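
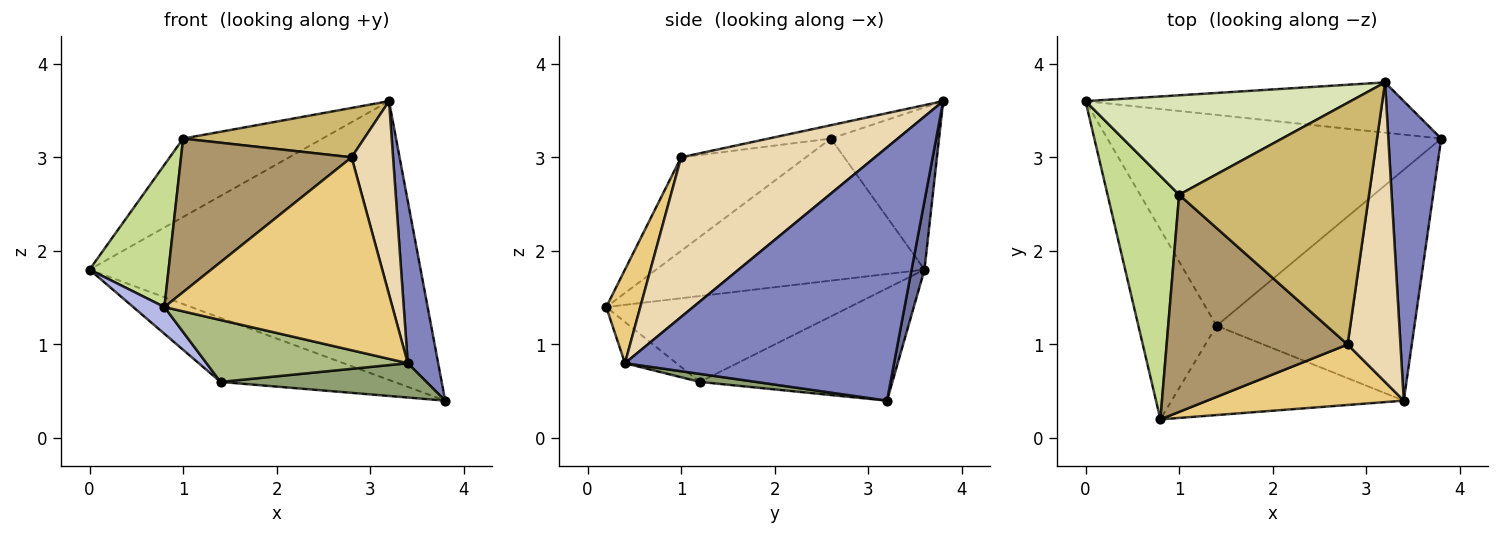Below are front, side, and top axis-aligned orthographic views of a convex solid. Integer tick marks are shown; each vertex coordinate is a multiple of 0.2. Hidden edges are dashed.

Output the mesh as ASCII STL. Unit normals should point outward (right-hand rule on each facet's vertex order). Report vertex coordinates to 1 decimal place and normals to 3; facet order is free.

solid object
 facet normal 0.038 0.983 -0.177
  outer loop
   vertex 3.2 3.8 3.6
   vertex 3.8 3.2 0.4
   vertex 0.0 3.6 1.8
  endloop
 endfacet
 facet normal 0.973 -0.110 0.203
  outer loop
   vertex 3.4 0.4 0.8
   vertex 3.8 3.2 0.4
   vertex 3.2 3.8 3.6
  endloop
 endfacet
 facet normal -0.306 0.277 -0.911
  outer loop
   vertex 1.4 1.2 0.6
   vertex 0.0 3.6 1.8
   vertex 3.8 3.2 0.4
  endloop
 endfacet
 facet normal -0.736 -0.094 -0.670
  outer loop
   vertex 1.4 1.2 0.6
   vertex 0.8 0.2 1.4
   vertex 0.0 3.6 1.8
  endloop
 endfacet
 facet normal 0.040 -0.147 -0.988
  outer loop
   vertex 1.4 1.2 0.6
   vertex 3.8 3.2 0.4
   vertex 3.4 0.4 0.8
  endloop
 endfacet
 facet normal -0.144 -0.564 -0.813
  outer loop
   vertex 1.4 1.2 0.6
   vertex 3.4 0.4 0.8
   vertex 0.8 0.2 1.4
  endloop
 endfacet
 facet normal -0.864 -0.254 0.435
  outer loop
   vertex 1.0 2.6 3.2
   vertex 0.0 3.6 1.8
   vertex 0.8 0.2 1.4
  endloop
 endfacet
 facet normal -0.433 0.558 0.708
  outer loop
   vertex 1.0 2.6 3.2
   vertex 3.2 3.8 3.6
   vertex 0.0 3.6 1.8
  endloop
 endfacet
 facet normal -0.389 -0.532 0.752
  outer loop
   vertex 2.8 1.0 3.0
   vertex 1.0 2.6 3.2
   vertex 0.8 0.2 1.4
  endloop
 endfacet
 facet normal -0.069 -0.200 0.977
  outer loop
   vertex 2.8 1.0 3.0
   vertex 3.2 3.8 3.6
   vertex 1.0 2.6 3.2
  endloop
 endfacet
 facet normal 0.141 -0.945 0.296
  outer loop
   vertex 2.8 1.0 3.0
   vertex 0.8 0.2 1.4
   vertex 3.4 0.4 0.8
  endloop
 endfacet
 facet normal 0.930 -0.199 0.308
  outer loop
   vertex 2.8 1.0 3.0
   vertex 3.4 0.4 0.8
   vertex 3.2 3.8 3.6
  endloop
 endfacet
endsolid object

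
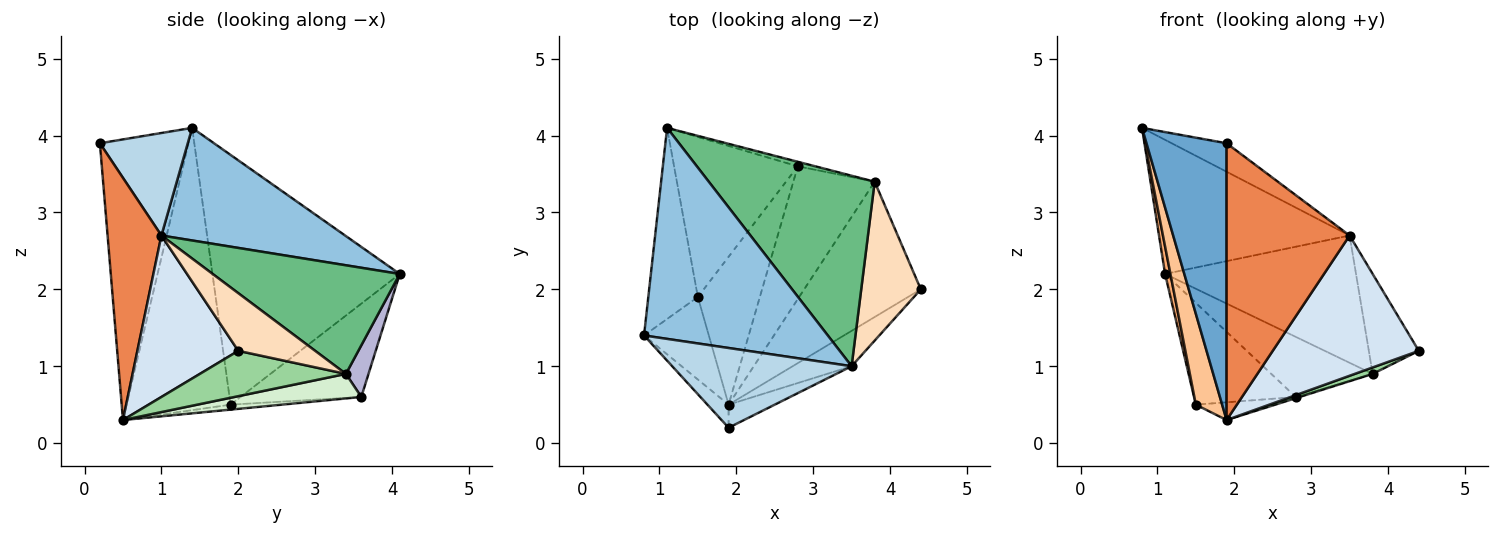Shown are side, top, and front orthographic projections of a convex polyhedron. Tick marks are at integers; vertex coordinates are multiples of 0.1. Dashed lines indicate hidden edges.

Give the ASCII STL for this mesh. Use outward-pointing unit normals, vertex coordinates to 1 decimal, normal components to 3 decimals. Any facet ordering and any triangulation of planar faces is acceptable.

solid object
 facet normal -0.741 -0.670 -0.056
  outer loop
   vertex 1.9 0.2 3.9
   vertex 0.8 1.4 4.1
   vertex 1.9 0.5 0.3
  endloop
 endfacet
 facet normal 0.459 0.477 0.750
  outer loop
   vertex 3.5 1.0 2.7
   vertex 1.1 4.1 2.2
   vertex 0.8 1.4 4.1
  endloop
 endfacet
 facet normal 0.474 0.296 0.829
  outer loop
   vertex 3.5 1.0 2.7
   vertex 0.8 1.4 4.1
   vertex 1.9 0.2 3.9
  endloop
 endfacet
 facet normal 0.557 -0.806 -0.203
  outer loop
   vertex 3.5 1.0 2.7
   vertex 1.9 0.5 0.3
   vertex 4.4 2.0 1.2
  endloop
 endfacet
 facet normal 0.400 -0.913 -0.076
  outer loop
   vertex 3.5 1.0 2.7
   vertex 1.9 0.2 3.9
   vertex 1.9 0.5 0.3
  endloop
 endfacet
 facet normal -0.980 -0.028 -0.195
  outer loop
   vertex 1.5 1.9 0.5
   vertex 0.8 1.4 4.1
   vertex 1.1 4.1 2.2
  endloop
 endfacet
 facet normal -0.946 -0.239 -0.217
  outer loop
   vertex 1.5 1.9 0.5
   vertex 1.9 0.5 0.3
   vertex 0.8 1.4 4.1
  endloop
 endfacet
 facet normal 0.634 0.412 0.655
  outer loop
   vertex 3.8 3.4 0.9
   vertex 3.5 1.0 2.7
   vertex 4.4 2.0 1.2
  endloop
 endfacet
 facet normal 0.478 0.488 0.730
  outer loop
   vertex 3.8 3.4 0.9
   vertex 1.1 4.1 2.2
   vertex 3.5 1.0 2.7
  endloop
 endfacet
 facet normal 0.362 -0.044 -0.931
  outer loop
   vertex 3.8 3.4 0.9
   vertex 4.4 2.0 1.2
   vertex 1.9 0.5 0.3
  endloop
 endfacet
 facet normal -0.079 0.119 -0.990
  outer loop
   vertex 2.8 3.6 0.6
   vertex 1.9 0.5 0.3
   vertex 1.5 1.9 0.5
  endloop
 endfacet
 facet normal 0.289 0.009 -0.957
  outer loop
   vertex 2.8 3.6 0.6
   vertex 3.8 3.4 0.9
   vertex 1.9 0.5 0.3
  endloop
 endfacet
 facet normal -0.537 0.453 -0.712
  outer loop
   vertex 2.8 3.6 0.6
   vertex 1.5 1.9 0.5
   vertex 1.1 4.1 2.2
  endloop
 endfacet
 facet normal 0.217 0.973 -0.074
  outer loop
   vertex 2.8 3.6 0.6
   vertex 1.1 4.1 2.2
   vertex 3.8 3.4 0.9
  endloop
 endfacet
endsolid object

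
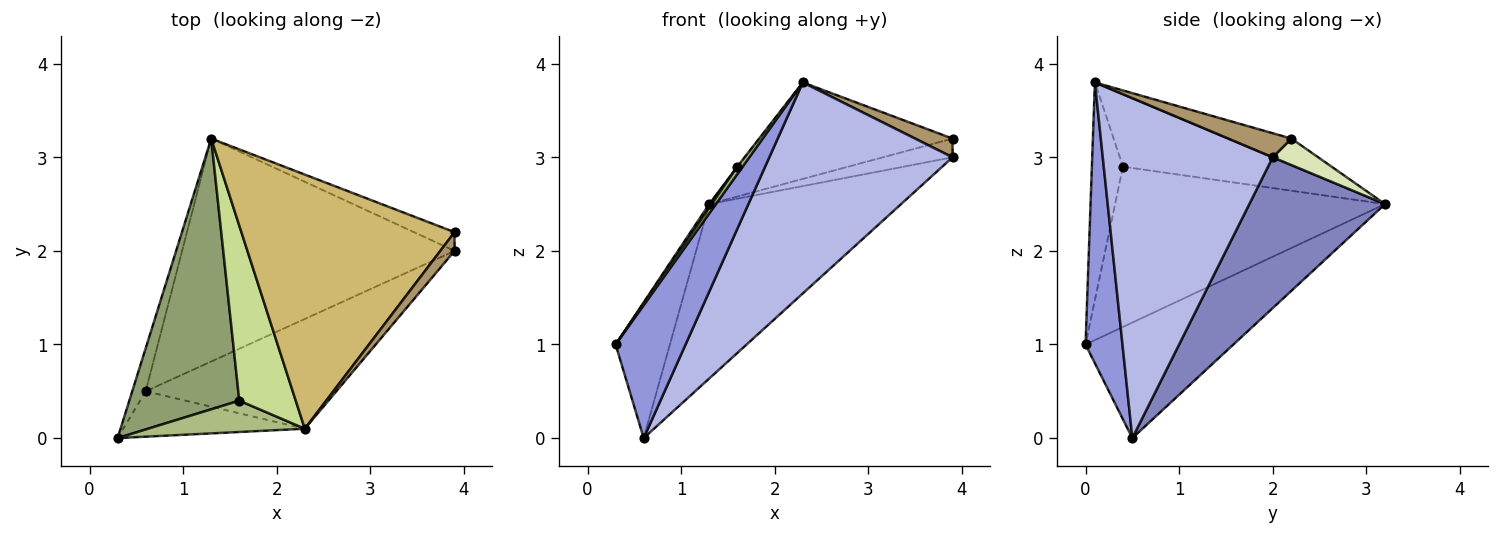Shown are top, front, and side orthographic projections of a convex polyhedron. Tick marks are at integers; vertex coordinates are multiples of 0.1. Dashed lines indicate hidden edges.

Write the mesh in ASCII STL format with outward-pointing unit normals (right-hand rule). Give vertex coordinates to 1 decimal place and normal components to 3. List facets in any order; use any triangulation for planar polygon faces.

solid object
 facet normal -0.933 0.343 -0.109
  outer loop
   vertex 0.6 0.5 0.0
   vertex 0.3 0.0 1.0
   vertex 1.3 3.2 2.5
  endloop
 endfacet
 facet normal 0.400 0.565 -0.722
  outer loop
   vertex 0.6 0.5 0.0
   vertex 1.3 3.2 2.5
   vertex 3.9 2.0 3.0
  endloop
 endfacet
 facet normal 0.447 -0.846 -0.289
  outer loop
   vertex 0.6 0.5 0.0
   vertex 2.3 0.1 3.8
   vertex 0.3 0.0 1.0
  endloop
 endfacet
 facet normal 0.635 -0.685 -0.356
  outer loop
   vertex 0.6 0.5 0.0
   vertex 3.9 2.0 3.0
   vertex 2.3 0.1 3.8
  endloop
 endfacet
 facet normal -0.825 -0.008 0.566
  outer loop
   vertex 1.6 0.4 2.9
   vertex 1.3 3.2 2.5
   vertex 0.3 0.0 1.0
  endloop
 endfacet
 facet normal -0.804 -0.138 0.579
  outer loop
   vertex 1.6 0.4 2.9
   vertex 0.3 0.0 1.0
   vertex 2.3 0.1 3.8
  endloop
 endfacet
 facet normal -0.789 0.003 0.615
  outer loop
   vertex 1.6 0.4 2.9
   vertex 2.3 0.1 3.8
   vertex 1.3 3.2 2.5
  endloop
 endfacet
 facet normal 0.420 0.642 -0.642
  outer loop
   vertex 3.9 2.2 3.2
   vertex 3.9 2.0 3.0
   vertex 1.3 3.2 2.5
  endloop
 endfacet
 facet normal 0.766 -0.454 0.454
  outer loop
   vertex 3.9 2.2 3.2
   vertex 2.3 0.1 3.8
   vertex 3.9 2.0 3.0
  endloop
 endfacet
 facet normal -0.114 0.353 0.929
  outer loop
   vertex 3.9 2.2 3.2
   vertex 1.3 3.2 2.5
   vertex 2.3 0.1 3.8
  endloop
 endfacet
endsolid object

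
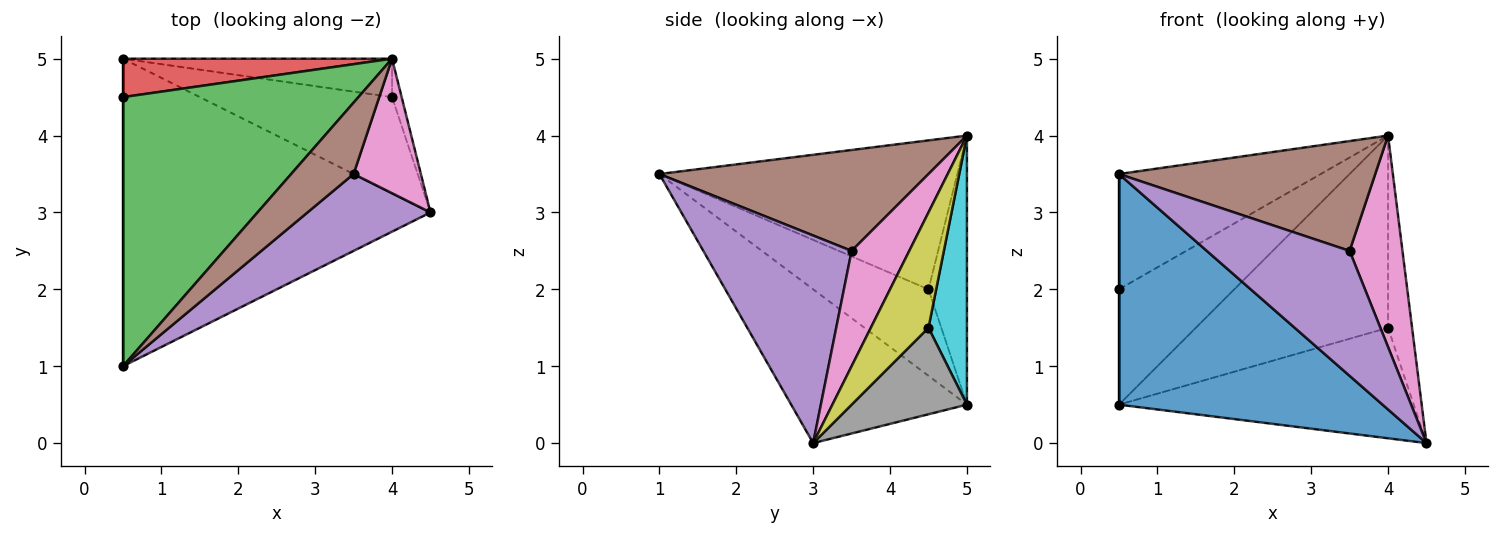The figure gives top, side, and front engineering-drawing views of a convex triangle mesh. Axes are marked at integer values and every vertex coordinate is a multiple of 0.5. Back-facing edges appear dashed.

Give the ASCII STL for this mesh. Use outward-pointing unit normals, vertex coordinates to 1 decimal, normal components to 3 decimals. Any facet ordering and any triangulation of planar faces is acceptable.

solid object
 facet normal -0.371 -0.557 -0.743
  outer loop
   vertex 0.5 5.0 0.5
   vertex 4.5 3.0 0.0
   vertex 0.5 1.0 3.5
  endloop
 endfacet
 facet normal -1.000 0.000 0.000
  outer loop
   vertex 0.5 4.5 2.0
   vertex 0.5 5.0 0.5
   vertex 0.5 1.0 3.5
  endloop
 endfacet
 facet normal -0.503 0.341 0.795
  outer loop
   vertex 0.5 4.5 2.0
   vertex 0.5 1.0 3.5
   vertex 4.0 5.0 4.0
  endloop
 endfacet
 facet normal -0.302 0.905 0.302
  outer loop
   vertex 0.5 4.5 2.0
   vertex 4.0 5.0 4.0
   vertex 0.5 5.0 0.5
  endloop
 endfacet
 facet normal 0.662 -0.638 0.393
  outer loop
   vertex 3.5 3.5 2.5
   vertex 0.5 1.0 3.5
   vertex 4.5 3.0 0.0
  endloop
 endfacet
 facet normal 0.661 -0.629 0.409
  outer loop
   vertex 3.5 3.5 2.5
   vertex 4.0 5.0 4.0
   vertex 0.5 1.0 3.5
  endloop
 endfacet
 facet normal 0.677 -0.621 0.395
  outer loop
   vertex 3.5 3.5 2.5
   vertex 4.5 3.0 0.0
   vertex 4.0 5.0 4.0
  endloop
 endfacet
 facet normal 0.283 0.724 -0.629
  outer loop
   vertex 4.0 4.5 1.5
   vertex 4.5 3.0 0.0
   vertex 0.5 5.0 0.5
  endloop
 endfacet
 facet normal 0.920 0.383 -0.077
  outer loop
   vertex 4.0 4.5 1.5
   vertex 4.0 5.0 4.0
   vertex 4.5 3.0 0.0
  endloop
 endfacet
 facet normal 0.192 0.962 -0.192
  outer loop
   vertex 4.0 4.5 1.5
   vertex 0.5 5.0 0.5
   vertex 4.0 5.0 4.0
  endloop
 endfacet
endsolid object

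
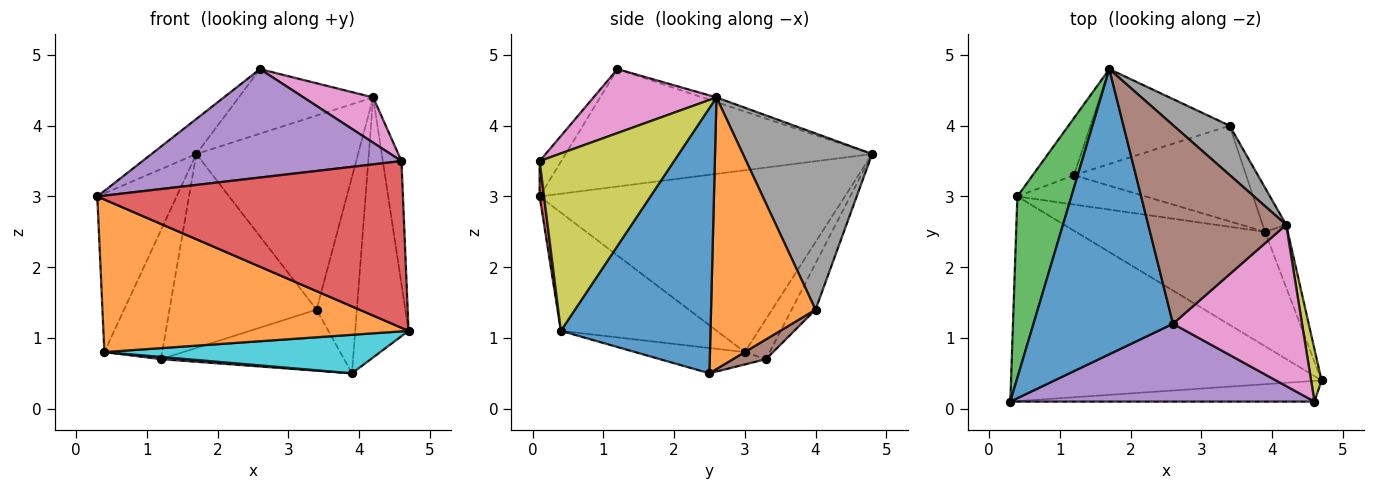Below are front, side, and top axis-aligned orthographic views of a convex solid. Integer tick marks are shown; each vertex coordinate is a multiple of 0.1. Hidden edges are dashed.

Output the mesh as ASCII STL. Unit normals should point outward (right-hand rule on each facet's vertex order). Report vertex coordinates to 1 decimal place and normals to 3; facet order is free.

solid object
 facet normal -0.641 0.094 0.762
  outer loop
   vertex 2.6 1.2 4.8
   vertex 1.7 4.8 3.6
   vertex 0.3 0.1 3.0
  endloop
 endfacet
 facet normal -0.292 -0.572 -0.767
  outer loop
   vertex 0.4 3.0 0.8
   vertex 4.7 0.4 1.1
   vertex 0.3 0.1 3.0
  endloop
 endfacet
 facet normal -0.930 0.242 0.276
  outer loop
   vertex 0.4 3.0 0.8
   vertex 0.3 0.1 3.0
   vertex 1.7 4.8 3.6
  endloop
 endfacet
 facet normal 0.014 -0.992 -0.123
  outer loop
   vertex 4.6 0.1 3.5
   vertex 0.3 0.1 3.0
   vertex 4.7 0.4 1.1
  endloop
 endfacet
 facet normal -0.068 -0.811 0.582
  outer loop
   vertex 4.6 0.1 3.5
   vertex 2.6 1.2 4.8
   vertex 0.3 0.1 3.0
  endloop
 endfacet
 facet normal -0.032 0.309 0.951
  outer loop
   vertex 4.2 2.6 4.4
   vertex 1.7 4.8 3.6
   vertex 2.6 1.2 4.8
  endloop
 endfacet
 facet normal 0.431 -0.244 0.869
  outer loop
   vertex 4.2 2.6 4.4
   vertex 2.6 1.2 4.8
   vertex 4.6 0.1 3.5
  endloop
 endfacet
 facet normal 0.612 0.766 0.194
  outer loop
   vertex 4.2 2.6 4.4
   vertex 3.4 4.0 1.4
   vertex 1.7 4.8 3.6
  endloop
 endfacet
 facet normal 0.989 0.137 0.058
  outer loop
   vertex 4.2 2.6 4.4
   vertex 4.6 0.1 3.5
   vertex 4.7 0.4 1.1
  endloop
 endfacet
 facet normal -0.126 -0.317 -0.940
  outer loop
   vertex 3.9 2.5 0.5
   vertex 4.7 0.4 1.1
   vertex 0.4 3.0 0.8
  endloop
 endfacet
 facet normal 0.939 0.335 -0.081
  outer loop
   vertex 3.9 2.5 0.5
   vertex 4.2 2.6 4.4
   vertex 4.7 0.4 1.1
  endloop
 endfacet
 facet normal 0.930 0.358 -0.081
  outer loop
   vertex 3.9 2.5 0.5
   vertex 3.4 4.0 1.4
   vertex 4.2 2.6 4.4
  endloop
 endfacet
 facet normal -0.366 0.851 -0.377
  outer loop
   vertex 1.2 3.3 0.7
   vertex 0.4 3.0 0.8
   vertex 1.7 4.8 3.6
  endloop
 endfacet
 facet normal -0.144 0.889 -0.435
  outer loop
   vertex 1.2 3.3 0.7
   vertex 1.7 4.8 3.6
   vertex 3.4 4.0 1.4
  endloop
 endfacet
 facet normal -0.096 -0.075 -0.993
  outer loop
   vertex 1.2 3.3 0.7
   vertex 3.9 2.5 0.5
   vertex 0.4 3.0 0.8
  endloop
 endfacet
 facet normal 0.097 0.536 -0.839
  outer loop
   vertex 1.2 3.3 0.7
   vertex 3.4 4.0 1.4
   vertex 3.9 2.5 0.5
  endloop
 endfacet
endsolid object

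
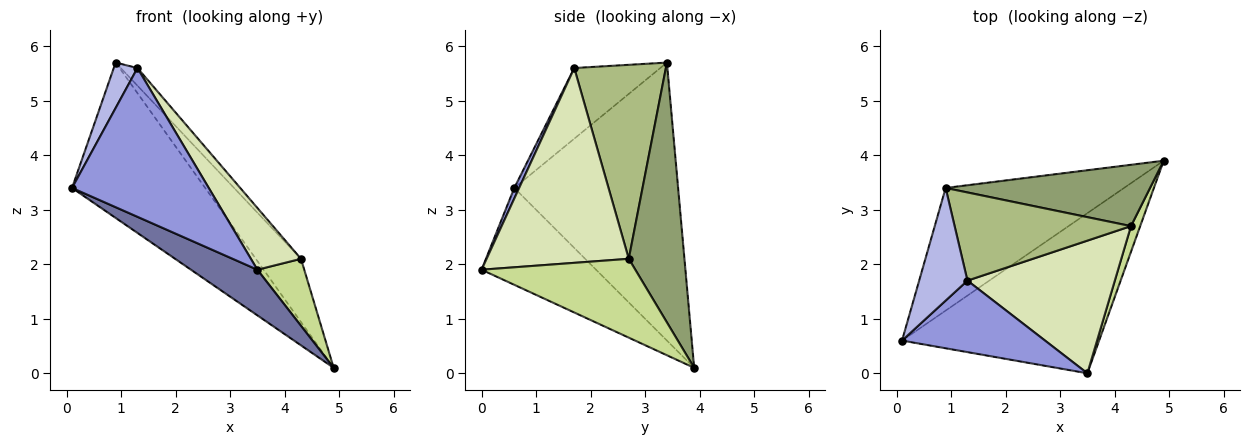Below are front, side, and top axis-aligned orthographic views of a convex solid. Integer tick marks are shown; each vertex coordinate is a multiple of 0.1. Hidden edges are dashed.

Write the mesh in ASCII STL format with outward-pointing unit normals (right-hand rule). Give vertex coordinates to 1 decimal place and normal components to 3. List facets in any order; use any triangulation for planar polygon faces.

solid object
 facet normal -0.427 -0.248 -0.869
  outer loop
   vertex 3.5 0.0 1.9
   vertex 0.1 0.6 3.4
   vertex 4.9 3.9 0.1
  endloop
 endfacet
 facet normal -0.695 0.565 -0.446
  outer loop
   vertex 0.9 3.4 5.7
   vertex 4.9 3.9 0.1
   vertex 0.1 0.6 3.4
  endloop
 endfacet
 facet normal 0.032 -0.901 0.433
  outer loop
   vertex 1.3 1.7 5.6
   vertex 0.1 0.6 3.4
   vertex 3.5 0.0 1.9
  endloop
 endfacet
 facet normal -0.805 -0.222 0.550
  outer loop
   vertex 1.3 1.7 5.6
   vertex 0.9 3.4 5.7
   vertex 0.1 0.6 3.4
  endloop
 endfacet
 facet normal 0.663 0.538 0.521
  outer loop
   vertex 4.3 2.7 2.1
   vertex 4.9 3.9 0.1
   vertex 0.9 3.4 5.7
  endloop
 endfacet
 facet normal 0.733 0.133 0.667
  outer loop
   vertex 4.3 2.7 2.1
   vertex 0.9 3.4 5.7
   vertex 1.3 1.7 5.6
  endloop
 endfacet
 facet normal 0.951 -0.290 0.111
  outer loop
   vertex 4.3 2.7 2.1
   vertex 3.5 0.0 1.9
   vertex 4.9 3.9 0.1
  endloop
 endfacet
 facet normal 0.768 -0.271 0.581
  outer loop
   vertex 4.3 2.7 2.1
   vertex 1.3 1.7 5.6
   vertex 3.5 0.0 1.9
  endloop
 endfacet
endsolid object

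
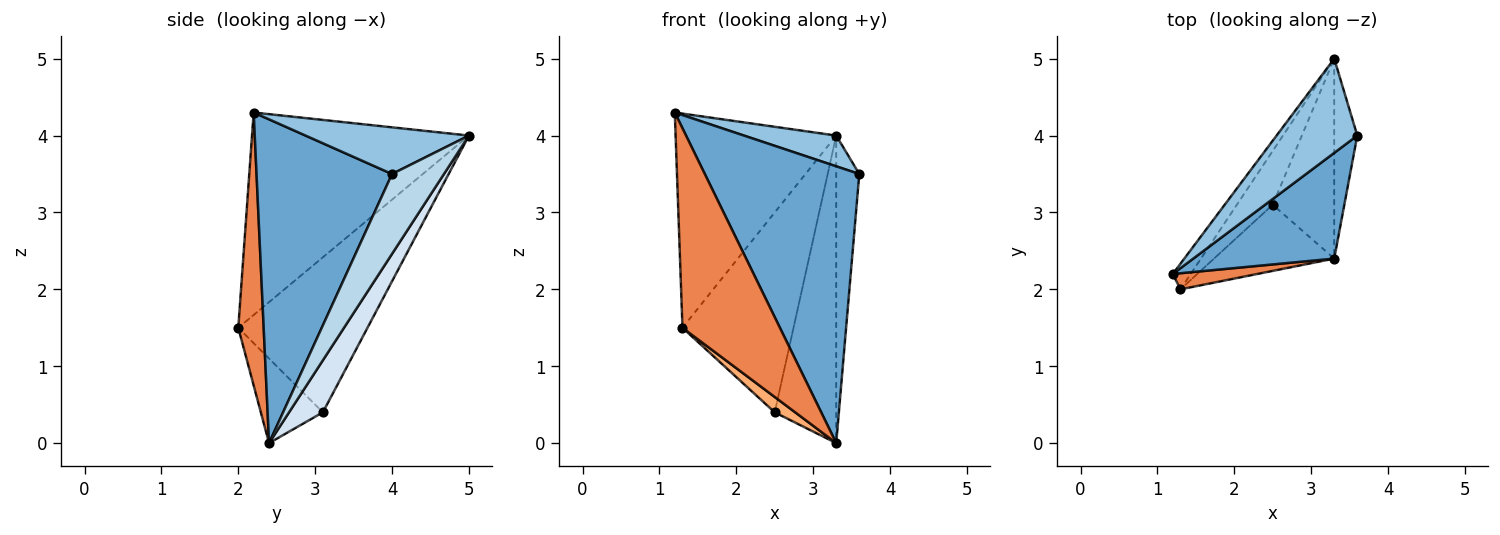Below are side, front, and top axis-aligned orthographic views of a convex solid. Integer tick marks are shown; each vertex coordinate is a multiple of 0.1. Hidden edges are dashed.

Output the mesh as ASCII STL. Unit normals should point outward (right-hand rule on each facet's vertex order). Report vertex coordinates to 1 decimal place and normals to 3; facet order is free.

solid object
 facet normal 0.634 -0.723 0.276
  outer loop
   vertex 3.3 2.4 0.0
   vertex 3.6 4.0 3.5
   vertex 1.2 2.2 4.3
  endloop
 endfacet
 facet normal 0.482 -0.272 0.833
  outer loop
   vertex 3.3 5.0 4.0
   vertex 1.2 2.2 4.3
   vertex 3.6 4.0 3.5
  endloop
 endfacet
 facet normal 0.884 0.393 -0.255
  outer loop
   vertex 3.3 5.0 4.0
   vertex 3.6 4.0 3.5
   vertex 3.3 2.4 0.0
  endloop
 endfacet
 facet normal 0.419 0.761 -0.495
  outer loop
   vertex 2.5 3.1 0.4
   vertex 3.3 5.0 4.0
   vertex 3.3 2.4 0.0
  endloop
 endfacet
 facet normal 0.251 -0.965 0.078
  outer loop
   vertex 1.3 2.0 1.5
   vertex 3.3 2.4 0.0
   vertex 1.2 2.2 4.3
  endloop
 endfacet
 facet normal -0.565 -0.187 -0.803
  outer loop
   vertex 1.3 2.0 1.5
   vertex 2.5 3.1 0.4
   vertex 3.3 2.4 0.0
  endloop
 endfacet
 facet normal -0.802 0.594 -0.071
  outer loop
   vertex 1.3 2.0 1.5
   vertex 1.2 2.2 4.3
   vertex 3.3 5.0 4.0
  endloop
 endfacet
 facet normal -0.747 0.642 -0.173
  outer loop
   vertex 1.3 2.0 1.5
   vertex 3.3 5.0 4.0
   vertex 2.5 3.1 0.4
  endloop
 endfacet
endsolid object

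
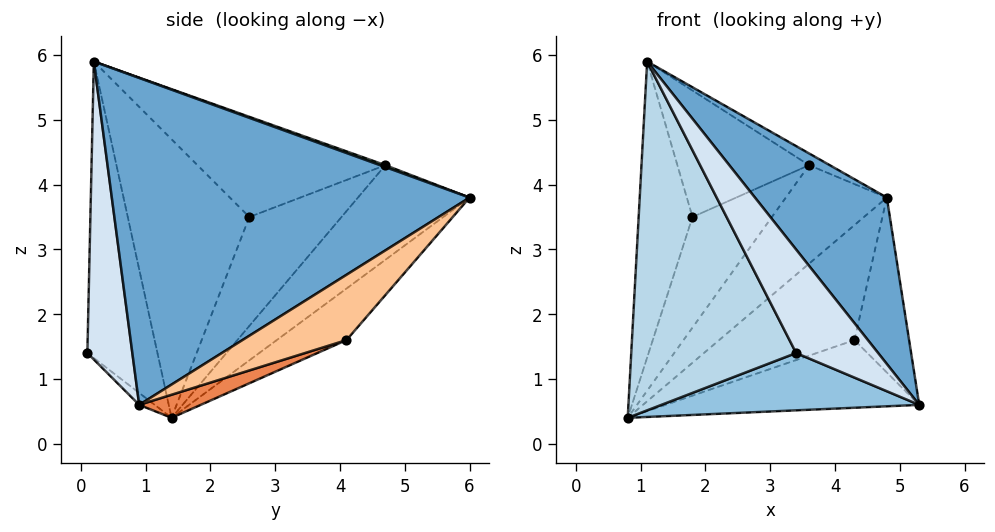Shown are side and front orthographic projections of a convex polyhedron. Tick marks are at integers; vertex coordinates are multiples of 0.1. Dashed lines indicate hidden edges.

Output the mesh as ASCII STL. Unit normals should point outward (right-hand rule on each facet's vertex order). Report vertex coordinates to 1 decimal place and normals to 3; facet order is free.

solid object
 facet normal 0.769 -0.284 0.572
  outer loop
   vertex 1.1 0.2 5.9
   vertex 5.3 0.9 0.6
   vertex 4.8 6.0 3.8
  endloop
 endfacet
 facet normal -0.040 -0.658 -0.752
  outer loop
   vertex 3.4 0.1 1.4
   vertex 0.8 1.4 0.4
   vertex 5.3 0.9 0.6
  endloop
 endfacet
 facet normal -0.385 -0.906 -0.177
  outer loop
   vertex 3.4 0.1 1.4
   vertex 1.1 0.2 5.9
   vertex 0.8 1.4 0.4
  endloop
 endfacet
 facet normal 0.465 -0.847 0.256
  outer loop
   vertex 3.4 0.1 1.4
   vertex 5.3 0.9 0.6
   vertex 1.1 0.2 5.9
  endloop
 endfacet
 facet normal 0.077 0.319 -0.944
  outer loop
   vertex 4.3 4.1 1.6
   vertex 5.3 0.9 0.6
   vertex 0.8 1.4 0.4
  endloop
 endfacet
 facet normal -0.382 0.741 -0.553
  outer loop
   vertex 4.3 4.1 1.6
   vertex 0.8 1.4 0.4
   vertex 4.8 6.0 3.8
  endloop
 endfacet
 facet normal 0.758 0.398 -0.516
  outer loop
   vertex 4.3 4.1 1.6
   vertex 4.8 6.0 3.8
   vertex 5.3 0.9 0.6
  endloop
 endfacet
 facet normal -0.906 0.401 0.137
  outer loop
   vertex 1.8 2.6 3.5
   vertex 0.8 1.4 0.4
   vertex 1.1 0.2 5.9
  endloop
 endfacet
 facet normal 0.075 0.297 0.952
  outer loop
   vertex 3.6 4.7 4.3
   vertex 1.1 0.2 5.9
   vertex 4.8 6.0 3.8
  endloop
 endfacet
 facet normal -0.776 0.544 0.318
  outer loop
   vertex 3.6 4.7 4.3
   vertex 1.8 2.6 3.5
   vertex 1.1 0.2 5.9
  endloop
 endfacet
 facet normal -0.741 0.670 -0.035
  outer loop
   vertex 3.6 4.7 4.3
   vertex 4.8 6.0 3.8
   vertex 0.8 1.4 0.4
  endloop
 endfacet
 facet normal -0.758 0.653 -0.008
  outer loop
   vertex 3.6 4.7 4.3
   vertex 0.8 1.4 0.4
   vertex 1.8 2.6 3.5
  endloop
 endfacet
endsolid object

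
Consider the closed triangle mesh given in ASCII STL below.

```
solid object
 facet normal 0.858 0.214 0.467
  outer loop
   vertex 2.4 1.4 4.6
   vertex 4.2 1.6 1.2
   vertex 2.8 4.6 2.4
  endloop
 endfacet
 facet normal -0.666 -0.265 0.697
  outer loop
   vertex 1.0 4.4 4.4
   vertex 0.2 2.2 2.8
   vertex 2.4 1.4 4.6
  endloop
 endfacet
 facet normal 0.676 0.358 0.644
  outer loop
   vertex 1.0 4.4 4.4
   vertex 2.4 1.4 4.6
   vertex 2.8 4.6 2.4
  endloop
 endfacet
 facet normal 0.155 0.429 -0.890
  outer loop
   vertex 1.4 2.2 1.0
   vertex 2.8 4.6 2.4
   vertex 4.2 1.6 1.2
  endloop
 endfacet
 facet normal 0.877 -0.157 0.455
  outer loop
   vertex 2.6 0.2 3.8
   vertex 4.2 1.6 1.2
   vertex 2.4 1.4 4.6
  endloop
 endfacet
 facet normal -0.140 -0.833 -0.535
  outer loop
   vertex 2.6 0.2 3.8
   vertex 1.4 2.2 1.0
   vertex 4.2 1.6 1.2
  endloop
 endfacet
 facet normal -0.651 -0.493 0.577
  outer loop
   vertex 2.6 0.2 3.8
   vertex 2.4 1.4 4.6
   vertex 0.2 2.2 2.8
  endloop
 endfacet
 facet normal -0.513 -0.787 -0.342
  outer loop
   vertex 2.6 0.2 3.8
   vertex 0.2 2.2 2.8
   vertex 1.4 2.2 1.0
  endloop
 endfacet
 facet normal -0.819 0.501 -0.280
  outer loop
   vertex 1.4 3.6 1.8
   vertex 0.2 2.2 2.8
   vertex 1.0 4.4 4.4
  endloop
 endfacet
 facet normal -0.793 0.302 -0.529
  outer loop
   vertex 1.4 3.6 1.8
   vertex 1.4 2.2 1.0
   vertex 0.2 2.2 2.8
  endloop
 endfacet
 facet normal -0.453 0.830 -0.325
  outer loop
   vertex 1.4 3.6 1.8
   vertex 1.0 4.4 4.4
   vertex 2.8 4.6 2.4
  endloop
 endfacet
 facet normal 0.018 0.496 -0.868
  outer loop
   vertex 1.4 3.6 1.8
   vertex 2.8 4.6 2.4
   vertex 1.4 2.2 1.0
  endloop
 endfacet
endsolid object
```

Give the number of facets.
12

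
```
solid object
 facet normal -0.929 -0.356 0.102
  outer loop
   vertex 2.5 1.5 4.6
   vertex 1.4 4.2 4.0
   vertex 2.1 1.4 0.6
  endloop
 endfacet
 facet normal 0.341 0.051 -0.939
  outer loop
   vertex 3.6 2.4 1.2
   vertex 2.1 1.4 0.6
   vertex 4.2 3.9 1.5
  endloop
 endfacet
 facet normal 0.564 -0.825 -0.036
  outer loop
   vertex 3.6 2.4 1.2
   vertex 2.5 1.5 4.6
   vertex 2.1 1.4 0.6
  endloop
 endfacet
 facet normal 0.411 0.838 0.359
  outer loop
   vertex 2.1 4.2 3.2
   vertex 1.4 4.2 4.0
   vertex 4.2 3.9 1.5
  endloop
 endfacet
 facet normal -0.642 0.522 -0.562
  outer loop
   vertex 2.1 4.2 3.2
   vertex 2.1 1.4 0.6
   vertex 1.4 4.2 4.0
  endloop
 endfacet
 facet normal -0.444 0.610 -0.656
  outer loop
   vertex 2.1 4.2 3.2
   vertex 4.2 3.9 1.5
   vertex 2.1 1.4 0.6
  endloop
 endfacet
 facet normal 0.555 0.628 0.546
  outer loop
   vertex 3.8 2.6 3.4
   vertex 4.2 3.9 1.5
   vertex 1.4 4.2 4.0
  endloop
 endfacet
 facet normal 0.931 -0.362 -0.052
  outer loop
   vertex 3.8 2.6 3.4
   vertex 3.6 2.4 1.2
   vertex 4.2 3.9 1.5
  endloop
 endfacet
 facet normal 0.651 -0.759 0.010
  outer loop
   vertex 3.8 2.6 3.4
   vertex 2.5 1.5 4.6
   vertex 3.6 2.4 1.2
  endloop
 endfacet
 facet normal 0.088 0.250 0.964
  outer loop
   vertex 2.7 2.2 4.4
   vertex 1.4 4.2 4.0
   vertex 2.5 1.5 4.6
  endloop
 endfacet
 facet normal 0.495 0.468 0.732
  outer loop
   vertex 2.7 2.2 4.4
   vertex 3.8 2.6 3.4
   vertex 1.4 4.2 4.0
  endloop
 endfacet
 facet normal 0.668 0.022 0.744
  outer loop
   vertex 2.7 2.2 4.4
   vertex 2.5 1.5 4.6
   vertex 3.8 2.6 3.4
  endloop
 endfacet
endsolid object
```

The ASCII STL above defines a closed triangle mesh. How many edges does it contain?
18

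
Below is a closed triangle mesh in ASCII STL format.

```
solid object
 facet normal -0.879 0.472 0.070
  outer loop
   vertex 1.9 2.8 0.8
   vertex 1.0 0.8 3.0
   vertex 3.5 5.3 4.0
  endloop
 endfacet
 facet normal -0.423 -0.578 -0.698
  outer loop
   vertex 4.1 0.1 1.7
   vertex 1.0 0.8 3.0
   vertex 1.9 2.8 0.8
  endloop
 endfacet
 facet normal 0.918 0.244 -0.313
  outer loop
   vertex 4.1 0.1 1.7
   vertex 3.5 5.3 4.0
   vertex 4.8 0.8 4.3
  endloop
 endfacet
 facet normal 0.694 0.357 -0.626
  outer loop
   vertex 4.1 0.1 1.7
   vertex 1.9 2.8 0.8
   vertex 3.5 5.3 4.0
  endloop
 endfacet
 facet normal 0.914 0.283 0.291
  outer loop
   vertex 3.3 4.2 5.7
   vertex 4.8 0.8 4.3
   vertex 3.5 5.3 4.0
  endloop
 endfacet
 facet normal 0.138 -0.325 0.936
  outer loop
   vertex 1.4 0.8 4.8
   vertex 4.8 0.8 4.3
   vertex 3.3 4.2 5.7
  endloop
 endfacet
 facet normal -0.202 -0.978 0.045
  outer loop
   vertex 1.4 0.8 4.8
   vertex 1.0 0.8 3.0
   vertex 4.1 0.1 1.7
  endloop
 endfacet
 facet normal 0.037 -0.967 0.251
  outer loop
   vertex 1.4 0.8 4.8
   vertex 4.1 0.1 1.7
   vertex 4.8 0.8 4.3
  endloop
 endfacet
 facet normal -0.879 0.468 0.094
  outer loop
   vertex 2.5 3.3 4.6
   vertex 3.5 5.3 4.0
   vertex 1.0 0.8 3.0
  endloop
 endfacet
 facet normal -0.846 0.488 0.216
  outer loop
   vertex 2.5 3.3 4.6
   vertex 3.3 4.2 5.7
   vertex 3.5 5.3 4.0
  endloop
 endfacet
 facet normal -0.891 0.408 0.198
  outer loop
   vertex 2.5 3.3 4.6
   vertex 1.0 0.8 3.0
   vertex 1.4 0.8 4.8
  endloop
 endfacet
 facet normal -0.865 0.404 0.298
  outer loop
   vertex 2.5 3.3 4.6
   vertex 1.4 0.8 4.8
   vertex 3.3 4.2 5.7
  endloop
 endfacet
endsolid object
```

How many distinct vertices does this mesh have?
8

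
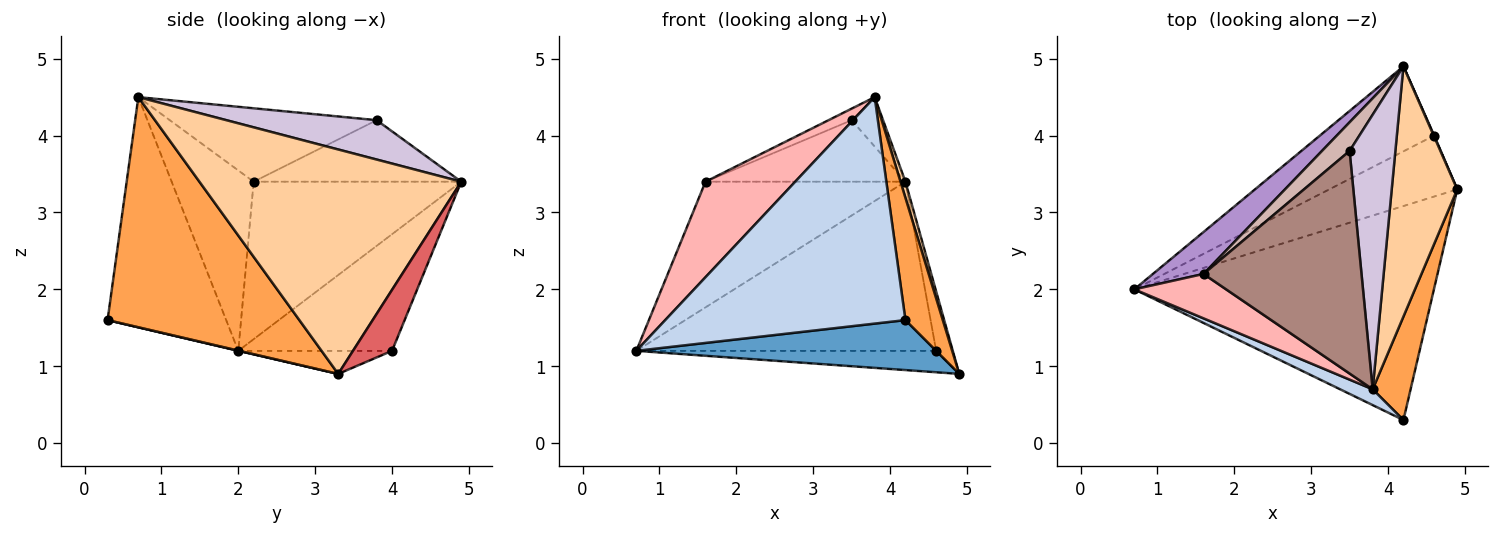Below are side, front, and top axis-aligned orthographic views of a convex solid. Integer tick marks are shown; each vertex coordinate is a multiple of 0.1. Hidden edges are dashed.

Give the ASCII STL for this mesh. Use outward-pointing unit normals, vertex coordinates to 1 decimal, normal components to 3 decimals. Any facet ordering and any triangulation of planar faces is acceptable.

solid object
 facet normal 0.001 -0.227 -0.974
  outer loop
   vertex 4.2 0.3 1.6
   vertex 0.7 2.0 1.2
   vertex 4.9 3.3 0.9
  endloop
 endfacet
 facet normal -0.442 -0.895 0.062
  outer loop
   vertex 3.8 0.7 4.5
   vertex 0.7 2.0 1.2
   vertex 4.2 0.3 1.6
  endloop
 endfacet
 facet normal 0.969 -0.189 0.160
  outer loop
   vertex 3.8 0.7 4.5
   vertex 4.2 0.3 1.6
   vertex 4.9 3.3 0.9
  endloop
 endfacet
 facet normal 0.960 -0.018 0.280
  outer loop
   vertex 4.2 4.9 3.4
   vertex 3.8 0.7 4.5
   vertex 4.9 3.3 0.9
  endloop
 endfacet
 facet normal -0.168 0.327 -0.930
  outer loop
   vertex 4.6 4.0 1.2
   vertex 4.9 3.3 0.9
   vertex 0.7 2.0 1.2
  endloop
 endfacet
 facet normal -0.417 0.812 -0.408
  outer loop
   vertex 4.6 4.0 1.2
   vertex 0.7 2.0 1.2
   vertex 4.2 4.9 3.4
  endloop
 endfacet
 facet normal 0.920 0.391 0.007
  outer loop
   vertex 4.6 4.0 1.2
   vertex 4.2 4.9 3.4
   vertex 4.9 3.3 0.9
  endloop
 endfacet
 facet normal -0.638 -0.698 0.325
  outer loop
   vertex 1.6 2.2 3.4
   vertex 0.7 2.0 1.2
   vertex 3.8 0.7 4.5
  endloop
 endfacet
 facet normal -0.702 0.676 0.226
  outer loop
   vertex 1.6 2.2 3.4
   vertex 4.2 4.9 3.4
   vertex 0.7 2.0 1.2
  endloop
 endfacet
 facet normal 0.646 0.135 0.751
  outer loop
   vertex 3.5 3.8 4.2
   vertex 3.8 0.7 4.5
   vertex 4.2 4.9 3.4
  endloop
 endfacet
 facet normal -0.421 0.047 0.906
  outer loop
   vertex 3.5 3.8 4.2
   vertex 1.6 2.2 3.4
   vertex 3.8 0.7 4.5
  endloop
 endfacet
 facet normal -0.685 0.660 0.308
  outer loop
   vertex 3.5 3.8 4.2
   vertex 4.2 4.9 3.4
   vertex 1.6 2.2 3.4
  endloop
 endfacet
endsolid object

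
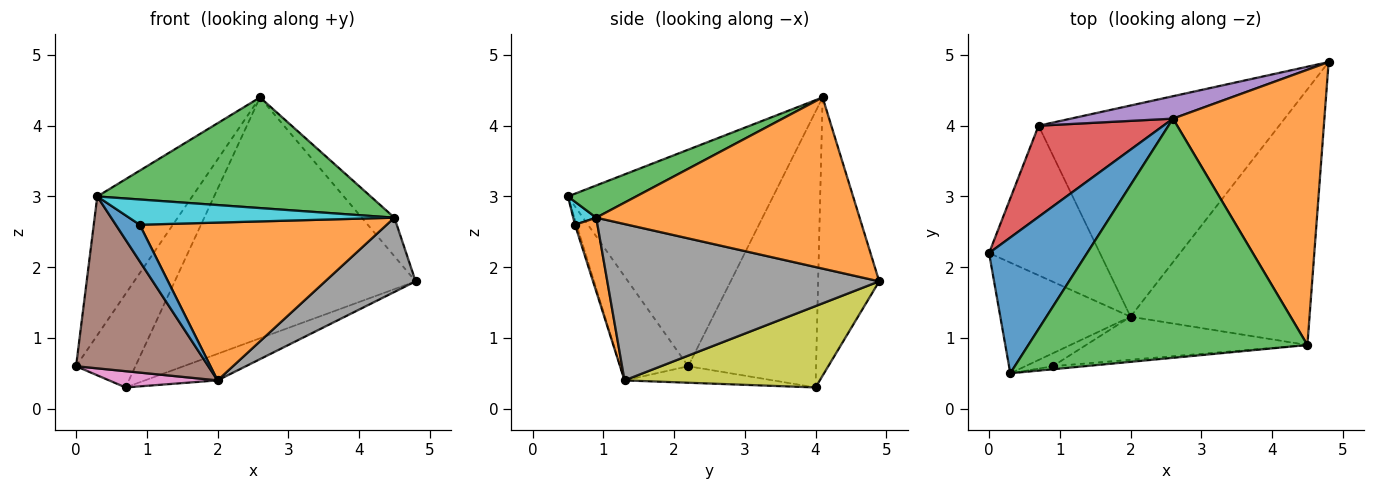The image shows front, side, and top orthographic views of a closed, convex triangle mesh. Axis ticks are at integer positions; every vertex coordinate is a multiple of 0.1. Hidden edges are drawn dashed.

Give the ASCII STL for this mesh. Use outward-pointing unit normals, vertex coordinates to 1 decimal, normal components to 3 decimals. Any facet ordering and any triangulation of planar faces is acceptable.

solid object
 facet normal -0.839 0.388 0.380
  outer loop
   vertex 2.6 4.1 4.4
   vertex 0.0 2.2 0.6
   vertex 0.3 0.5 3.0
  endloop
 endfacet
 facet normal 0.746 0.092 0.660
  outer loop
   vertex 4.5 0.9 2.7
   vertex 4.8 4.9 1.8
   vertex 2.6 4.1 4.4
  endloop
 endfacet
 facet normal 0.104 -0.418 0.903
  outer loop
   vertex 4.5 0.9 2.7
   vertex 2.6 4.1 4.4
   vertex 0.3 0.5 3.0
  endloop
 endfacet
 facet normal -0.839 0.390 0.379
  outer loop
   vertex 0.7 4.0 0.3
   vertex 0.0 2.2 0.6
   vertex 2.6 4.1 4.4
  endloop
 endfacet
 facet normal -0.245 0.965 0.090
  outer loop
   vertex 0.7 4.0 0.3
   vertex 2.6 4.1 4.4
   vertex 4.8 4.9 1.8
  endloop
 endfacet
 facet normal -0.397 -0.772 -0.497
  outer loop
   vertex 2.0 1.3 0.4
   vertex 0.3 0.5 3.0
   vertex 0.0 2.2 0.6
  endloop
 endfacet
 facet normal -0.146 -0.107 -0.983
  outer loop
   vertex 2.0 1.3 0.4
   vertex 0.0 2.2 0.6
   vertex 0.7 4.0 0.3
  endloop
 endfacet
 facet normal 0.643 -0.214 -0.736
  outer loop
   vertex 2.0 1.3 0.4
   vertex 4.8 4.9 1.8
   vertex 4.5 0.9 2.7
  endloop
 endfacet
 facet normal 0.318 0.118 -0.941
  outer loop
   vertex 2.0 1.3 0.4
   vertex 0.7 4.0 0.3
   vertex 4.8 4.9 1.8
  endloop
 endfacet
 facet normal 0.086 -0.989 -0.119
  outer loop
   vertex 0.9 0.6 2.6
   vertex 4.5 0.9 2.7
   vertex 0.3 0.5 3.0
  endloop
 endfacet
 facet normal -0.064 -0.941 -0.332
  outer loop
   vertex 0.9 0.6 2.6
   vertex 0.3 0.5 3.0
   vertex 2.0 1.3 0.4
  endloop
 endfacet
 facet normal 0.087 -0.961 -0.262
  outer loop
   vertex 0.9 0.6 2.6
   vertex 2.0 1.3 0.4
   vertex 4.5 0.9 2.7
  endloop
 endfacet
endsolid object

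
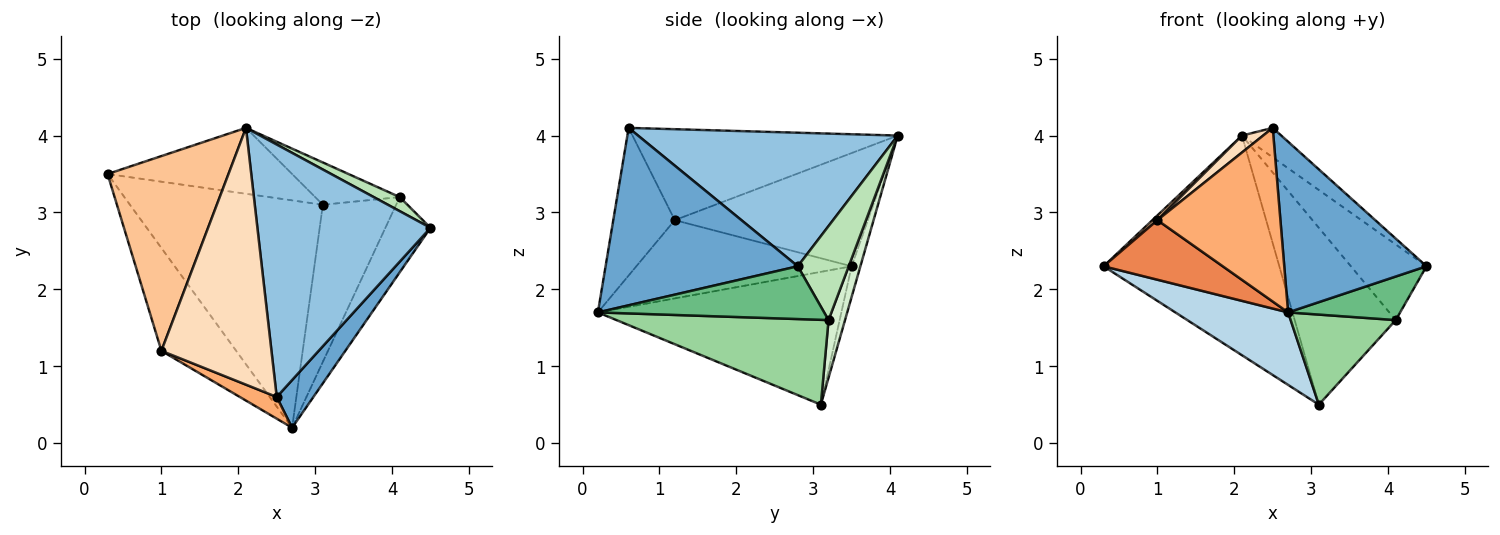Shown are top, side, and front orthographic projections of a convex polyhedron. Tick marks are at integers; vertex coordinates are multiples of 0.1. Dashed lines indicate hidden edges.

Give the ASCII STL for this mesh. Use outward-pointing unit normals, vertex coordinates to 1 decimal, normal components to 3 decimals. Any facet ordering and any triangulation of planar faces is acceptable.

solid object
 facet normal 0.793 -0.587 0.164
  outer loop
   vertex 2.5 0.6 4.1
   vertex 2.7 0.2 1.7
   vertex 4.5 2.8 2.3
  endloop
 endfacet
 facet normal 0.608 0.092 0.788
  outer loop
   vertex 2.1 4.1 4.0
   vertex 2.5 0.6 4.1
   vertex 4.5 2.8 2.3
  endloop
 endfacet
 facet normal -0.548 -0.254 -0.797
  outer loop
   vertex 3.1 3.1 0.5
   vertex 2.7 0.2 1.7
   vertex 0.3 3.5 2.3
  endloop
 endfacet
 facet normal -0.048 0.957 -0.287
  outer loop
   vertex 3.1 3.1 0.5
   vertex 0.3 3.5 2.3
   vertex 2.1 4.1 4.0
  endloop
 endfacet
 facet normal -0.671 -0.372 -0.641
  outer loop
   vertex 1.0 1.2 2.9
   vertex 0.3 3.5 2.3
   vertex 2.7 0.2 1.7
  endloop
 endfacet
 facet normal -0.444 -0.889 0.111
  outer loop
   vertex 1.0 1.2 2.9
   vertex 2.7 0.2 1.7
   vertex 2.5 0.6 4.1
  endloop
 endfacet
 facet normal -0.683 -0.018 0.730
  outer loop
   vertex 1.0 1.2 2.9
   vertex 2.1 4.1 4.0
   vertex 0.3 3.5 2.3
  endloop
 endfacet
 facet normal -0.636 -0.051 0.770
  outer loop
   vertex 1.0 1.2 2.9
   vertex 2.5 0.6 4.1
   vertex 2.1 4.1 4.0
  endloop
 endfacet
 facet normal 0.712 -0.352 -0.608
  outer loop
   vertex 4.1 3.2 1.6
   vertex 4.5 2.8 2.3
   vertex 2.7 0.2 1.7
  endloop
 endfacet
 facet normal 0.709 -0.351 -0.612
  outer loop
   vertex 4.1 3.2 1.6
   vertex 2.7 0.2 1.7
   vertex 3.1 3.1 0.5
  endloop
 endfacet
 facet normal 0.552 0.820 0.153
  outer loop
   vertex 4.1 3.2 1.6
   vertex 2.1 4.1 4.0
   vertex 4.5 2.8 2.3
  endloop
 endfacet
 facet normal 0.157 0.961 -0.230
  outer loop
   vertex 4.1 3.2 1.6
   vertex 3.1 3.1 0.5
   vertex 2.1 4.1 4.0
  endloop
 endfacet
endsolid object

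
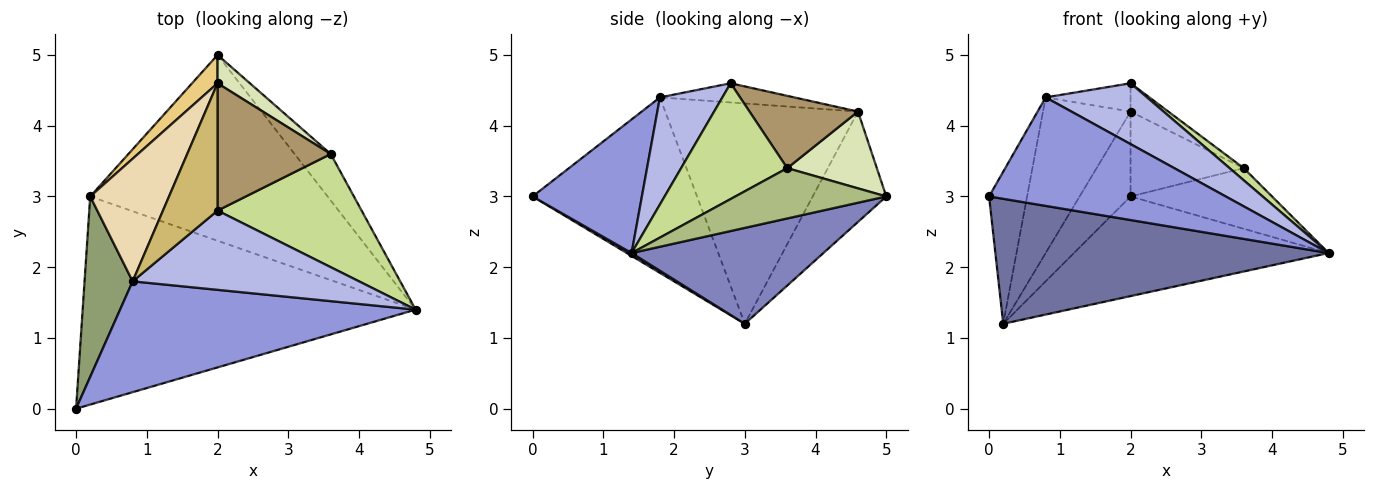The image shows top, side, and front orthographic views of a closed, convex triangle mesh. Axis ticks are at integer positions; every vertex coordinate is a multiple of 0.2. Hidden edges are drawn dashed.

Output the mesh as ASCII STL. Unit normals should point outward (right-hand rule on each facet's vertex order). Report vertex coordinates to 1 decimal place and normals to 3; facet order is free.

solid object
 facet normal 0.007 -0.515 -0.857
  outer loop
   vertex 0.2 3.0 1.2
   vertex 4.8 1.4 2.2
   vertex 0.0 0.0 3.0
  endloop
 endfacet
 facet normal 0.335 0.445 -0.830
  outer loop
   vertex 0.2 3.0 1.2
   vertex 2.0 5.0 3.0
   vertex 4.8 1.4 2.2
  endloop
 endfacet
 facet normal 0.307 -0.666 0.680
  outer loop
   vertex 0.8 1.8 4.4
   vertex 0.0 0.0 3.0
   vertex 4.8 1.4 2.2
  endloop
 endfacet
 facet normal 0.351 -0.570 0.743
  outer loop
   vertex 0.8 1.8 4.4
   vertex 4.8 1.4 2.2
   vertex 2.0 2.8 4.6
  endloop
 endfacet
 facet normal -0.941 0.218 0.258
  outer loop
   vertex 0.8 1.8 4.4
   vertex 0.2 3.0 1.2
   vertex 0.0 0.0 3.0
  endloop
 endfacet
 facet normal 0.646 0.606 -0.464
  outer loop
   vertex 3.6 3.6 3.4
   vertex 4.8 1.4 2.2
   vertex 2.0 5.0 3.0
  endloop
 endfacet
 facet normal 0.624 -0.083 0.777
  outer loop
   vertex 3.6 3.6 3.4
   vertex 2.0 2.8 4.6
   vertex 4.8 1.4 2.2
  endloop
 endfacet
 facet normal 0.601 0.759 0.253
  outer loop
   vertex 2.0 4.6 4.2
   vertex 3.6 3.6 3.4
   vertex 2.0 5.0 3.0
  endloop
 endfacet
 facet normal 0.529 0.184 0.828
  outer loop
   vertex 2.0 4.6 4.2
   vertex 2.0 2.8 4.6
   vertex 3.6 3.6 3.4
  endloop
 endfacet
 facet normal -0.325 0.205 0.923
  outer loop
   vertex 2.0 4.6 4.2
   vertex 0.8 1.8 4.4
   vertex 2.0 2.8 4.6
  endloop
 endfacet
 facet normal -0.808 0.559 0.186
  outer loop
   vertex 2.0 4.6 4.2
   vertex 2.0 5.0 3.0
   vertex 0.2 3.0 1.2
  endloop
 endfacet
 facet normal -0.866 0.393 0.310
  outer loop
   vertex 2.0 4.6 4.2
   vertex 0.2 3.0 1.2
   vertex 0.8 1.8 4.4
  endloop
 endfacet
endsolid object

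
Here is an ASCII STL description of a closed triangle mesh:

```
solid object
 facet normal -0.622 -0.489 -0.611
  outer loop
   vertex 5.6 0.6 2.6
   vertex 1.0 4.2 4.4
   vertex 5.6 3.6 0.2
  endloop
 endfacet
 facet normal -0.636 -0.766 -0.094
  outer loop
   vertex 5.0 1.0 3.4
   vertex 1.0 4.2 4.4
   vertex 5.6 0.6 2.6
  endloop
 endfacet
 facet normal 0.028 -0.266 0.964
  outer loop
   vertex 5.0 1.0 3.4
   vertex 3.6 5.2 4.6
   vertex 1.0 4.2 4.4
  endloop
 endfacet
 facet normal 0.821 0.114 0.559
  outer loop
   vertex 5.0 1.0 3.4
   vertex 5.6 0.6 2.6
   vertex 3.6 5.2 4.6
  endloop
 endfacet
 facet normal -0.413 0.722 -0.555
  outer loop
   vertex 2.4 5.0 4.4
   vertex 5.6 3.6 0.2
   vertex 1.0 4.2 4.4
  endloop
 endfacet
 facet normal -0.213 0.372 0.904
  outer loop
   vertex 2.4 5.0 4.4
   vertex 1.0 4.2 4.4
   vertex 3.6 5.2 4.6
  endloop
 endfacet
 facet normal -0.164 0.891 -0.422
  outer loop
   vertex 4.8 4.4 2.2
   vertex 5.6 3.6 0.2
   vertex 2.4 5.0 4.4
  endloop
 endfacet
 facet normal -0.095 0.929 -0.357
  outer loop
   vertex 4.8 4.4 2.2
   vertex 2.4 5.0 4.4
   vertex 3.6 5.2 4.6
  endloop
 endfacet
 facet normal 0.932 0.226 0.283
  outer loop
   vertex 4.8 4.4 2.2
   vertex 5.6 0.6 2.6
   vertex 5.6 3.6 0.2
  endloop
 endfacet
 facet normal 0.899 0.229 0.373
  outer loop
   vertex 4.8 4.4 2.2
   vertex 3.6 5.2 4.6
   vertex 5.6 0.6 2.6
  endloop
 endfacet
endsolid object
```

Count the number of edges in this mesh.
15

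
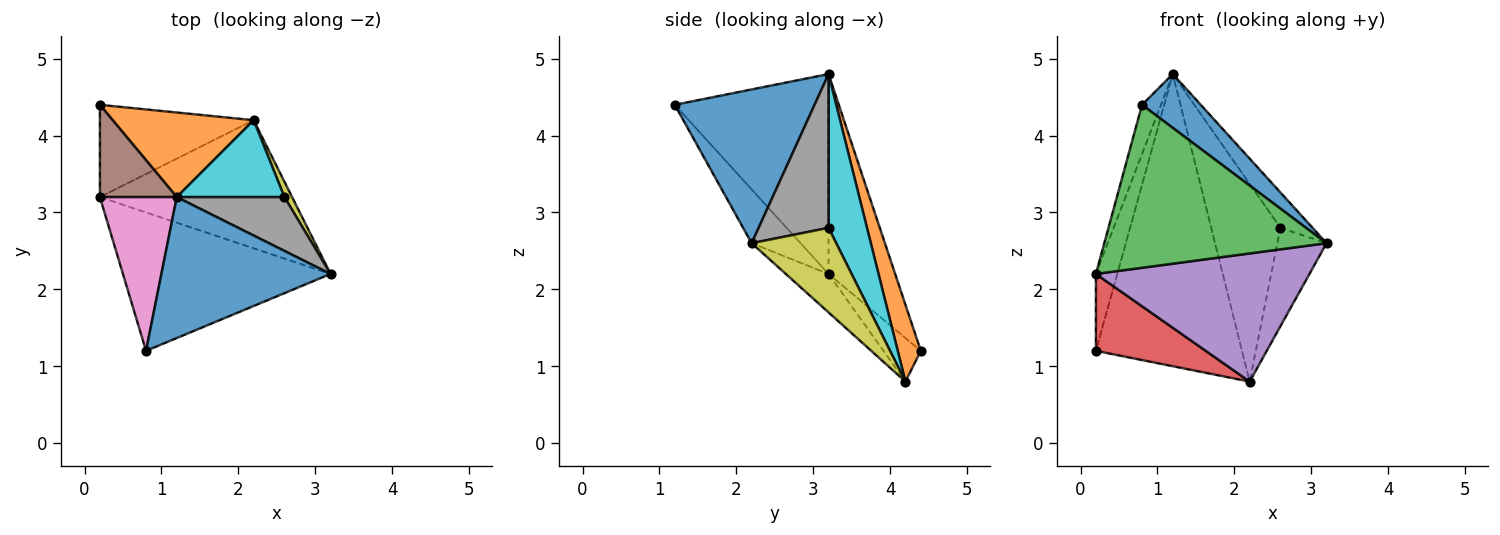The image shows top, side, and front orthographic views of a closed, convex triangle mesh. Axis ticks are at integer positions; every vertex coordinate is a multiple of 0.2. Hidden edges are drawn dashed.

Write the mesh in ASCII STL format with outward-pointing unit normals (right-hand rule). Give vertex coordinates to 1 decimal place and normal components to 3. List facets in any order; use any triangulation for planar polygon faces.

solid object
 facet normal 0.647 -0.272 0.712
  outer loop
   vertex 1.2 3.2 4.8
   vertex 0.8 1.2 4.4
   vertex 3.2 2.2 2.6
  endloop
 endfacet
 facet normal 0.150 0.950 0.275
  outer loop
   vertex 2.2 4.2 0.8
   vertex 0.2 4.4 1.2
   vertex 1.2 3.2 4.8
  endloop
 endfacet
 facet normal -0.165 -0.752 -0.638
  outer loop
   vertex 0.2 3.2 2.2
   vertex 3.2 2.2 2.6
   vertex 0.8 1.2 4.4
  endloop
 endfacet
 facet normal -0.213 -0.626 -0.751
  outer loop
   vertex 0.2 3.2 2.2
   vertex 0.2 4.4 1.2
   vertex 2.2 4.2 0.8
  endloop
 endfacet
 facet normal -0.140 -0.700 -0.700
  outer loop
   vertex 0.2 3.2 2.2
   vertex 2.2 4.2 0.8
   vertex 3.2 2.2 2.6
  endloop
 endfacet
 facet normal -0.894 0.287 0.344
  outer loop
   vertex 0.2 3.2 2.2
   vertex 1.2 3.2 4.8
   vertex 0.2 4.4 1.2
  endloop
 endfacet
 facet normal -0.927 0.114 0.357
  outer loop
   vertex 0.2 3.2 2.2
   vertex 0.8 1.2 4.4
   vertex 1.2 3.2 4.8
  endloop
 endfacet
 facet normal 0.767 0.353 0.537
  outer loop
   vertex 2.6 3.2 2.8
   vertex 1.2 3.2 4.8
   vertex 3.2 2.2 2.6
  endloop
 endfacet
 facet normal 0.862 0.501 0.078
  outer loop
   vertex 2.6 3.2 2.8
   vertex 3.2 2.2 2.6
   vertex 2.2 4.2 0.8
  endloop
 endfacet
 facet normal 0.460 0.828 0.322
  outer loop
   vertex 2.6 3.2 2.8
   vertex 2.2 4.2 0.8
   vertex 1.2 3.2 4.8
  endloop
 endfacet
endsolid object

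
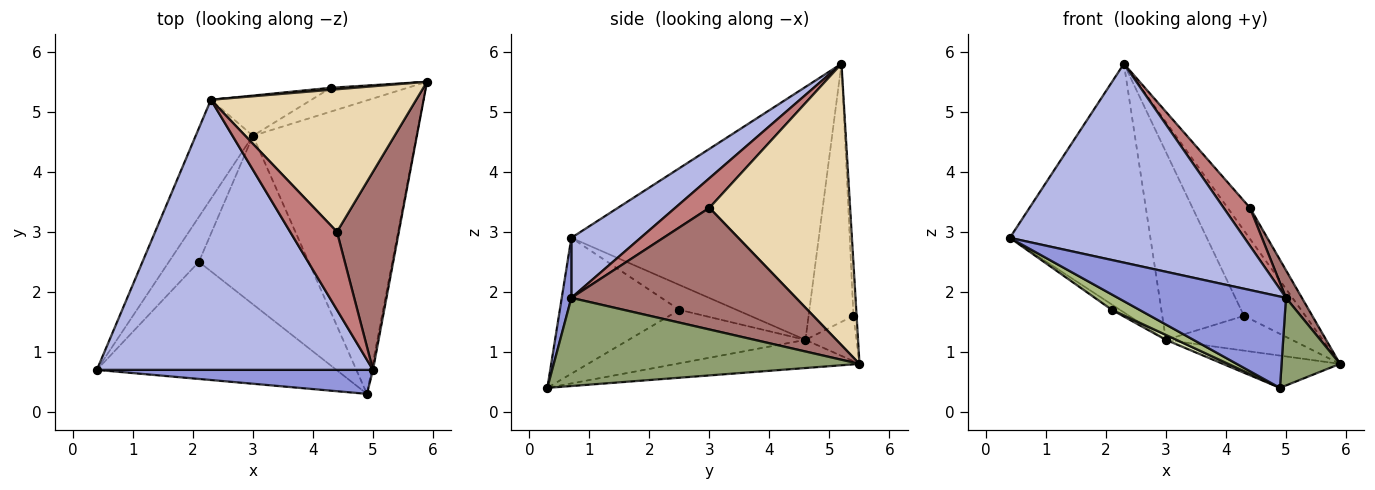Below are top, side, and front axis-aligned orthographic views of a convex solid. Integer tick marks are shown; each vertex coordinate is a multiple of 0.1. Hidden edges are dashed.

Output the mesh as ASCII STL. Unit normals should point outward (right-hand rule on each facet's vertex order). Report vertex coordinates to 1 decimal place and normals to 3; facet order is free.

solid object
 facet normal -0.169 0.108 -0.980
  outer loop
   vertex 3.0 4.6 1.2
   vertex 5.9 5.5 0.8
   vertex 4.9 0.3 0.4
  endloop
 endfacet
 facet normal -0.853 0.485 -0.193
  outer loop
   vertex 3.0 4.6 1.2
   vertex 0.4 0.7 2.9
   vertex 2.3 5.2 5.8
  endloop
 endfacet
 facet normal 0.055 -0.966 0.254
  outer loop
   vertex 5.0 0.7 1.9
   vertex 0.4 0.7 2.9
   vertex 4.9 0.3 0.4
  endloop
 endfacet
 facet normal 0.172 -0.584 0.793
  outer loop
   vertex 5.0 0.7 1.9
   vertex 2.3 5.2 5.8
   vertex 0.4 0.7 2.9
  endloop
 endfacet
 facet normal 0.982 -0.188 -0.015
  outer loop
   vertex 5.0 0.7 1.9
   vertex 4.9 0.3 0.4
   vertex 5.9 5.5 0.8
  endloop
 endfacet
 facet normal -0.490 -0.113 -0.864
  outer loop
   vertex 2.1 2.5 1.7
   vertex 4.9 0.3 0.4
   vertex 0.4 0.7 2.9
  endloop
 endfacet
 facet normal -0.636 0.090 -0.766
  outer loop
   vertex 2.1 2.5 1.7
   vertex 0.4 0.7 2.9
   vertex 3.0 4.6 1.2
  endloop
 endfacet
 facet normal -0.438 -0.026 -0.899
  outer loop
   vertex 2.1 2.5 1.7
   vertex 3.0 4.6 1.2
   vertex 4.9 0.3 0.4
  endloop
 endfacet
 facet normal -0.051 0.998 0.023
  outer loop
   vertex 4.3 5.4 1.6
   vertex 2.3 5.2 5.8
   vertex 5.9 5.5 0.8
  endloop
 endfacet
 facet normal -0.317 0.783 -0.536
  outer loop
   vertex 4.3 5.4 1.6
   vertex 5.9 5.5 0.8
   vertex 3.0 4.6 1.2
  endloop
 endfacet
 facet normal -0.473 0.861 -0.184
  outer loop
   vertex 4.3 5.4 1.6
   vertex 3.0 4.6 1.2
   vertex 2.3 5.2 5.8
  endloop
 endfacet
 facet normal 0.801 0.127 0.585
  outer loop
   vertex 4.4 3.0 3.4
   vertex 5.9 5.5 0.8
   vertex 2.3 5.2 5.8
  endloop
 endfacet
 facet normal 0.890 -0.063 0.453
  outer loop
   vertex 4.4 3.0 3.4
   vertex 5.0 0.7 1.9
   vertex 5.9 5.5 0.8
  endloop
 endfacet
 facet normal 0.494 -0.381 0.781
  outer loop
   vertex 4.4 3.0 3.4
   vertex 2.3 5.2 5.8
   vertex 5.0 0.7 1.9
  endloop
 endfacet
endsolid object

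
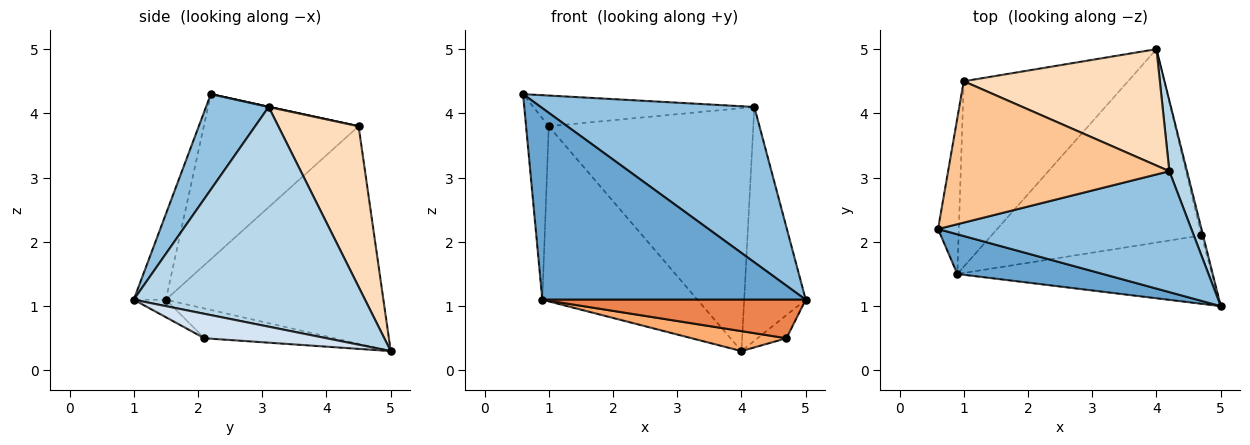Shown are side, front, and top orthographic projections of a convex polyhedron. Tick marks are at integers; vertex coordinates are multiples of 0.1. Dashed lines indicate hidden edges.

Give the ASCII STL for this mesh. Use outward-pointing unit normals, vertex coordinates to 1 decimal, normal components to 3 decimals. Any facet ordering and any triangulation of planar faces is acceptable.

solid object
 facet normal -0.119 -0.972 0.202
  outer loop
   vertex 0.9 1.5 1.1
   vertex 5.0 1.0 1.1
   vertex 0.6 2.2 4.3
  endloop
 endfacet
 facet normal 0.225 -0.769 0.598
  outer loop
   vertex 4.2 3.1 4.1
   vertex 0.6 2.2 4.3
   vertex 5.0 1.0 1.1
  endloop
 endfacet
 facet normal 0.963 0.256 0.077
  outer loop
   vertex 4.2 3.1 4.1
   vertex 5.0 1.0 1.1
   vertex 4.0 5.0 0.3
  endloop
 endfacet
 facet normal 0.971 0.230 -0.064
  outer loop
   vertex 4.7 2.1 0.5
   vertex 4.0 5.0 0.3
   vertex 5.0 1.0 1.1
  endloop
 endfacet
 facet normal -0.060 -0.491 -0.869
  outer loop
   vertex 4.7 2.1 0.5
   vertex 5.0 1.0 1.1
   vertex 0.9 1.5 1.1
  endloop
 endfacet
 facet normal -0.139 -0.102 -0.985
  outer loop
   vertex 4.7 2.1 0.5
   vertex 0.9 1.5 1.1
   vertex 4.0 5.0 0.3
  endloop
 endfacet
 facet normal 0.001 0.212 0.977
  outer loop
   vertex 1.0 4.5 3.8
   vertex 0.6 2.2 4.3
   vertex 4.2 3.1 4.1
  endloop
 endfacet
 facet normal 0.334 0.850 0.407
  outer loop
   vertex 1.0 4.5 3.8
   vertex 4.2 3.1 4.1
   vertex 4.0 5.0 0.3
  endloop
 endfacet
 facet normal -0.982 0.144 -0.124
  outer loop
   vertex 1.0 4.5 3.8
   vertex 0.9 1.5 1.1
   vertex 0.6 2.2 4.3
  endloop
 endfacet
 facet normal -0.694 0.495 -0.524
  outer loop
   vertex 1.0 4.5 3.8
   vertex 4.0 5.0 0.3
   vertex 0.9 1.5 1.1
  endloop
 endfacet
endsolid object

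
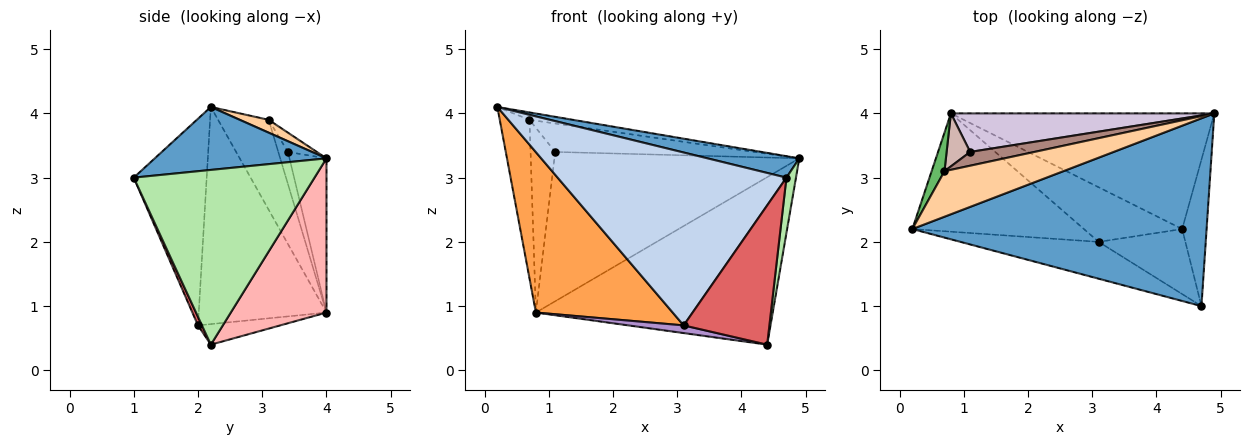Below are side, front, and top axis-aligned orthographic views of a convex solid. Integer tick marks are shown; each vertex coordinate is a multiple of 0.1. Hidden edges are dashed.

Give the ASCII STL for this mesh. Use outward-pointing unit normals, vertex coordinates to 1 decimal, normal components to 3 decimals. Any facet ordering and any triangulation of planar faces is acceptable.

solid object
 facet normal 0.208 -0.111 0.972
  outer loop
   vertex 4.7 1.0 3.0
   vertex 4.9 4.0 3.3
   vertex 0.2 2.2 4.1
  endloop
 endfacet
 facet normal -0.298 -0.934 -0.199
  outer loop
   vertex 3.1 2.0 0.7
   vertex 4.7 1.0 3.0
   vertex 0.2 2.2 4.1
  endloop
 endfacet
 facet normal -0.601 -0.643 -0.475
  outer loop
   vertex 3.1 2.0 0.7
   vertex 0.2 2.2 4.1
   vertex 0.8 4.0 0.9
  endloop
 endfacet
 facet normal 0.106 0.159 0.982
  outer loop
   vertex 0.7 3.1 3.9
   vertex 0.2 2.2 4.1
   vertex 4.9 4.0 3.3
  endloop
 endfacet
 facet normal -0.856 0.503 0.122
  outer loop
   vertex 0.7 3.1 3.9
   vertex 0.8 4.0 0.9
   vertex 0.2 2.2 4.1
  endloop
 endfacet
 facet normal 0.989 -0.052 -0.138
  outer loop
   vertex 4.4 2.2 0.4
   vertex 4.9 4.0 3.3
   vertex 4.7 1.0 3.0
  endloop
 endfacet
 facet normal 0.042 -0.905 -0.423
  outer loop
   vertex 4.4 2.2 0.4
   vertex 4.7 1.0 3.0
   vertex 3.1 2.0 0.7
  endloop
 endfacet
 facet normal 0.316 0.781 -0.539
  outer loop
   vertex 4.4 2.2 0.4
   vertex 0.8 4.0 0.9
   vertex 4.9 4.0 3.3
  endloop
 endfacet
 facet normal -0.203 -0.136 -0.970
  outer loop
   vertex 4.4 2.2 0.4
   vertex 3.1 2.0 0.7
   vertex 0.8 4.0 0.9
  endloop
 endfacet
 facet normal -0.145 0.958 0.247
  outer loop
   vertex 1.1 3.4 3.4
   vertex 4.9 4.0 3.3
   vertex 0.8 4.0 0.9
  endloop
 endfacet
 facet normal -0.130 0.893 0.432
  outer loop
   vertex 1.1 3.4 3.4
   vertex 0.7 3.1 3.9
   vertex 4.9 4.0 3.3
  endloop
 endfacet
 facet normal -0.352 0.900 0.258
  outer loop
   vertex 1.1 3.4 3.4
   vertex 0.8 4.0 0.9
   vertex 0.7 3.1 3.9
  endloop
 endfacet
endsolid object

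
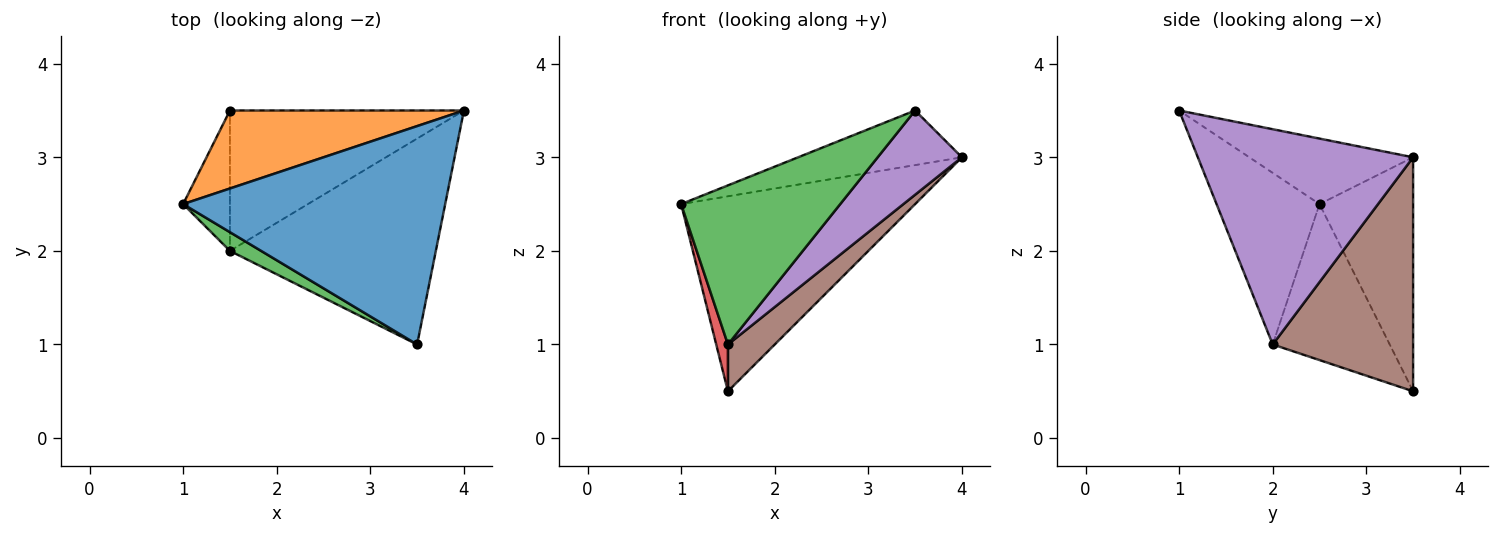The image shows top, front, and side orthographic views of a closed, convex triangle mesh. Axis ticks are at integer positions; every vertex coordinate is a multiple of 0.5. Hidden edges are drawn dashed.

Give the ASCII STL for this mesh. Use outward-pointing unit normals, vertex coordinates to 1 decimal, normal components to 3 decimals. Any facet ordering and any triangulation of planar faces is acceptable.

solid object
 facet normal -0.236 0.236 0.943
  outer loop
   vertex 3.5 1.0 3.5
   vertex 4.0 3.5 3.0
   vertex 1.0 2.5 2.5
  endloop
 endfacet
 facet normal -0.348 0.870 0.348
  outer loop
   vertex 1.5 3.5 0.5
   vertex 1.0 2.5 2.5
   vertex 4.0 3.5 3.0
  endloop
 endfacet
 facet normal -0.541 -0.836 0.098
  outer loop
   vertex 1.5 2.0 1.0
   vertex 3.5 1.0 3.5
   vertex 1.0 2.5 2.5
  endloop
 endfacet
 facet normal -0.953 -0.095 -0.286
  outer loop
   vertex 1.5 2.0 1.0
   vertex 1.0 2.5 2.5
   vertex 1.5 3.5 0.5
  endloop
 endfacet
 facet normal 0.695 -0.272 -0.665
  outer loop
   vertex 1.5 2.0 1.0
   vertex 4.0 3.5 3.0
   vertex 3.5 1.0 3.5
  endloop
 endfacet
 facet normal 0.688 -0.229 -0.688
  outer loop
   vertex 1.5 2.0 1.0
   vertex 1.5 3.5 0.5
   vertex 4.0 3.5 3.0
  endloop
 endfacet
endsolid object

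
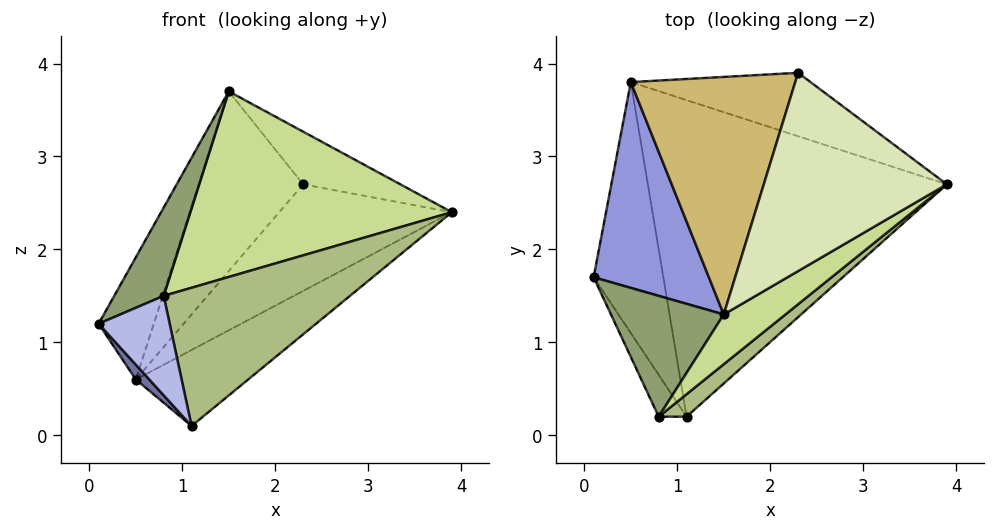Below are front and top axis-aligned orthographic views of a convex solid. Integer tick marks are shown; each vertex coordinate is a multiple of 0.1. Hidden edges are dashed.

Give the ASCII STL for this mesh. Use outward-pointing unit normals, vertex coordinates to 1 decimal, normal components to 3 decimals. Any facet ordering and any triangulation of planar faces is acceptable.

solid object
 facet normal -0.765 -0.038 -0.643
  outer loop
   vertex 0.5 3.8 0.6
   vertex 1.1 0.2 0.1
   vertex 0.1 1.7 1.2
  endloop
 endfacet
 facet normal 0.508 0.201 -0.837
  outer loop
   vertex 0.5 3.8 0.6
   vertex 3.9 2.7 2.4
   vertex 1.1 0.2 0.1
  endloop
 endfacet
 facet normal -0.812 0.298 0.502
  outer loop
   vertex 0.5 3.8 0.6
   vertex 0.1 1.7 1.2
   vertex 1.5 1.3 3.7
  endloop
 endfacet
 facet normal -0.875 -0.446 -0.188
  outer loop
   vertex 0.8 0.2 1.5
   vertex 0.1 1.7 1.2
   vertex 1.1 0.2 0.1
  endloop
 endfacet
 facet normal -0.850 -0.311 0.426
  outer loop
   vertex 0.8 0.2 1.5
   vertex 1.5 1.3 3.7
   vertex 0.1 1.7 1.2
  endloop
 endfacet
 facet normal 0.600 -0.790 0.129
  outer loop
   vertex 0.8 0.2 1.5
   vertex 1.1 0.2 0.1
   vertex 3.9 2.7 2.4
  endloop
 endfacet
 facet normal 0.576 -0.790 0.212
  outer loop
   vertex 0.8 0.2 1.5
   vertex 3.9 2.7 2.4
   vertex 1.5 1.3 3.7
  endloop
 endfacet
 facet normal 0.350 0.240 0.905
  outer loop
   vertex 2.3 3.9 2.7
   vertex 1.5 1.3 3.7
   vertex 3.9 2.7 2.4
  endloop
 endfacet
 facet normal 0.481 0.753 -0.448
  outer loop
   vertex 2.3 3.9 2.7
   vertex 3.9 2.7 2.4
   vertex 0.5 3.8 0.6
  endloop
 endfacet
 facet normal -0.694 0.434 0.574
  outer loop
   vertex 2.3 3.9 2.7
   vertex 0.5 3.8 0.6
   vertex 1.5 1.3 3.7
  endloop
 endfacet
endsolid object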